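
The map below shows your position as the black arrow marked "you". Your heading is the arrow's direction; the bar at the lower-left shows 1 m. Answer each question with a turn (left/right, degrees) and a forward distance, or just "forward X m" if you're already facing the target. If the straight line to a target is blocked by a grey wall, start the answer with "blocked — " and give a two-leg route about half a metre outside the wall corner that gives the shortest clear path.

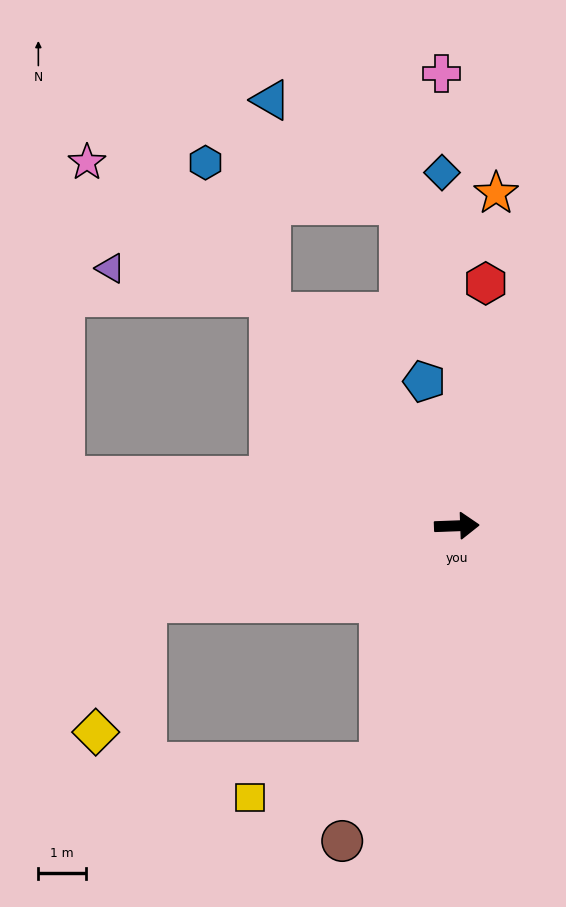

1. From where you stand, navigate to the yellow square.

blocked — turn right 110°, forward 5.2 m, then turn right 57°, forward 2.8 m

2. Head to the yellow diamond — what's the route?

blocked — turn right 168°, forward 6.7 m, then turn left 54°, forward 2.9 m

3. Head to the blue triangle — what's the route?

blocked — turn left 129°, forward 5.9 m, then turn right 41°, forward 4.5 m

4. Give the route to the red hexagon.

turn left 81°, forward 5.1 m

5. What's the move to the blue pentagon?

turn left 101°, forward 3.1 m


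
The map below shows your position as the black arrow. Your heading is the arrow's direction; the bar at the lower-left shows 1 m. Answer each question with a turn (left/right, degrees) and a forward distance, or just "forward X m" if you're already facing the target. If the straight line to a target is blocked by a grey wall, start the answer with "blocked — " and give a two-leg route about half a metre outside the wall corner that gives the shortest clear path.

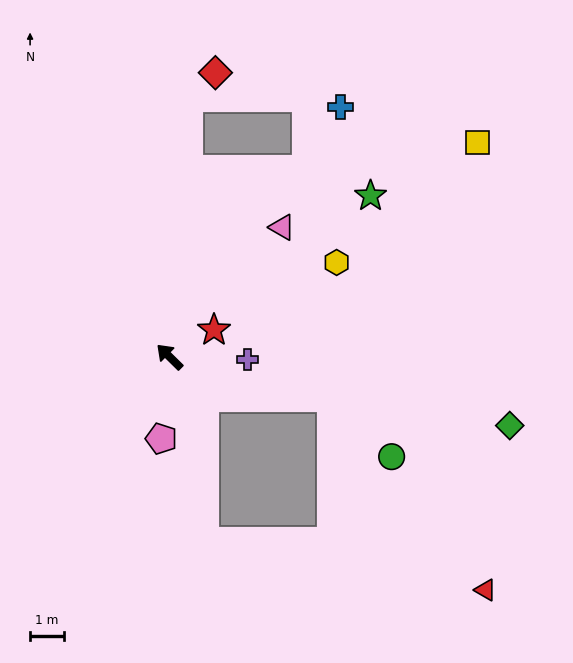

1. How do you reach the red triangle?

blocked — turn left 145°, forward 5.5 m, then turn left 70°, forward 8.4 m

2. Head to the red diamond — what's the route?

blocked — turn right 50°, forward 7.7 m, then turn right 42°, forward 1.1 m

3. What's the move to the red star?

turn right 104°, forward 1.5 m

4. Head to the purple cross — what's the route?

turn right 137°, forward 2.3 m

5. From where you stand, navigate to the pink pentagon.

turn left 129°, forward 2.4 m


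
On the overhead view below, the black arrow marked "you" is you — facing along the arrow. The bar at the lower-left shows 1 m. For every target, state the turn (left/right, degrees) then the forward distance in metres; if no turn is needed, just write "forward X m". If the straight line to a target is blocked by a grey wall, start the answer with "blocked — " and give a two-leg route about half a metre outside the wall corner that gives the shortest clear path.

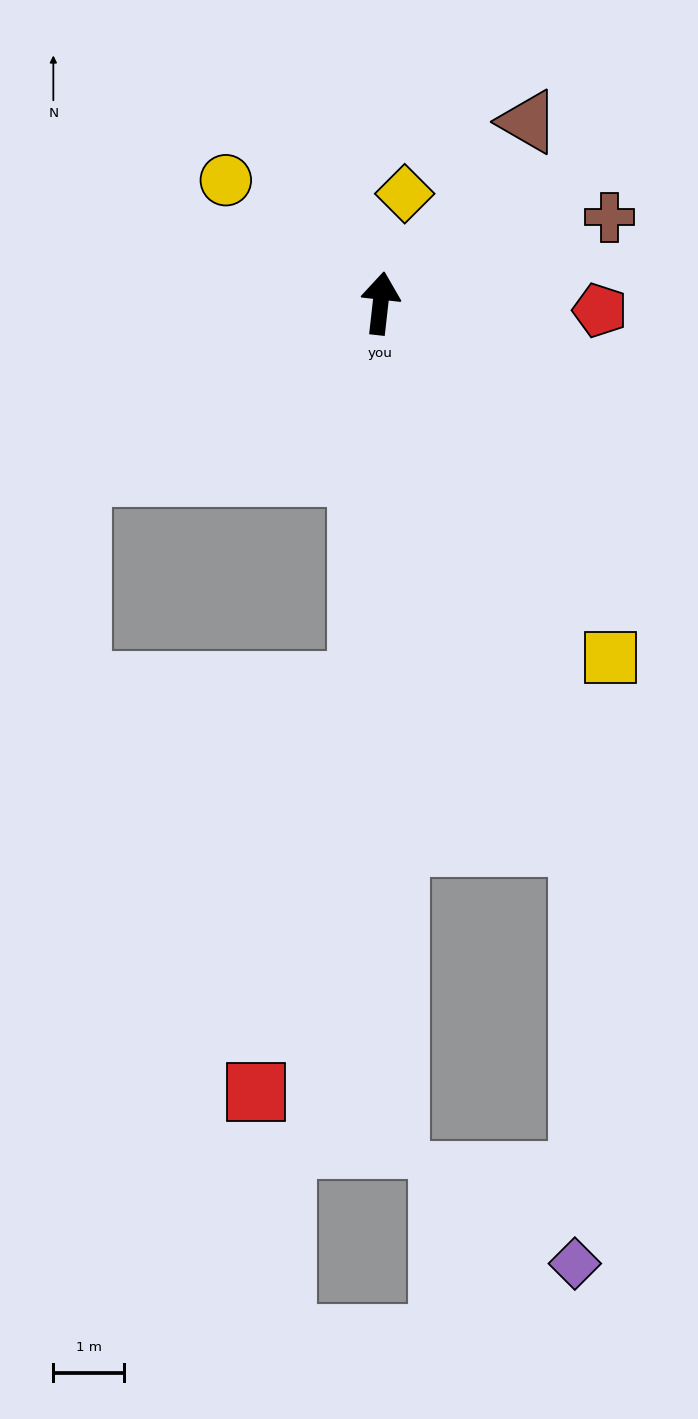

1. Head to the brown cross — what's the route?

turn right 63°, forward 3.4 m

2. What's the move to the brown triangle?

turn right 33°, forward 3.3 m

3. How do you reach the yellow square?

turn right 141°, forward 6.0 m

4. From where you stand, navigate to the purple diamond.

blocked — turn right 154°, forward 8.1 m, then turn right 20°, forward 5.9 m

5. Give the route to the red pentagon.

turn right 85°, forward 3.1 m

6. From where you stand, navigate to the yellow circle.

turn left 58°, forward 2.8 m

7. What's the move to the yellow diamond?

turn right 6°, forward 1.6 m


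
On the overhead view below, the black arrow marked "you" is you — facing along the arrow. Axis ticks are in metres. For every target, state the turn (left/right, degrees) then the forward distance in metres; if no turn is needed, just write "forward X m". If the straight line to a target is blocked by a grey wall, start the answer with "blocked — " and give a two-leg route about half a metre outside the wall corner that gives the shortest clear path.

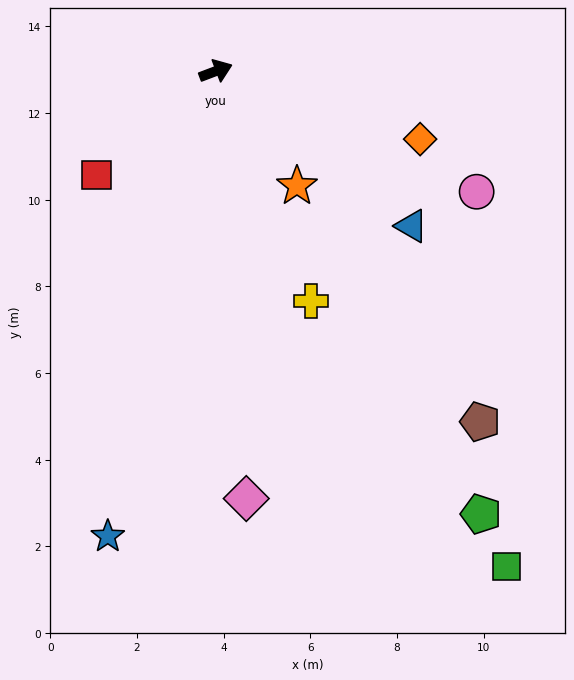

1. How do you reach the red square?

turn right 160°, forward 3.7 m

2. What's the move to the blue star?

turn right 124°, forward 11.0 m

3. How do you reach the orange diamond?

turn right 39°, forward 5.0 m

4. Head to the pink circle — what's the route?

turn right 46°, forward 6.6 m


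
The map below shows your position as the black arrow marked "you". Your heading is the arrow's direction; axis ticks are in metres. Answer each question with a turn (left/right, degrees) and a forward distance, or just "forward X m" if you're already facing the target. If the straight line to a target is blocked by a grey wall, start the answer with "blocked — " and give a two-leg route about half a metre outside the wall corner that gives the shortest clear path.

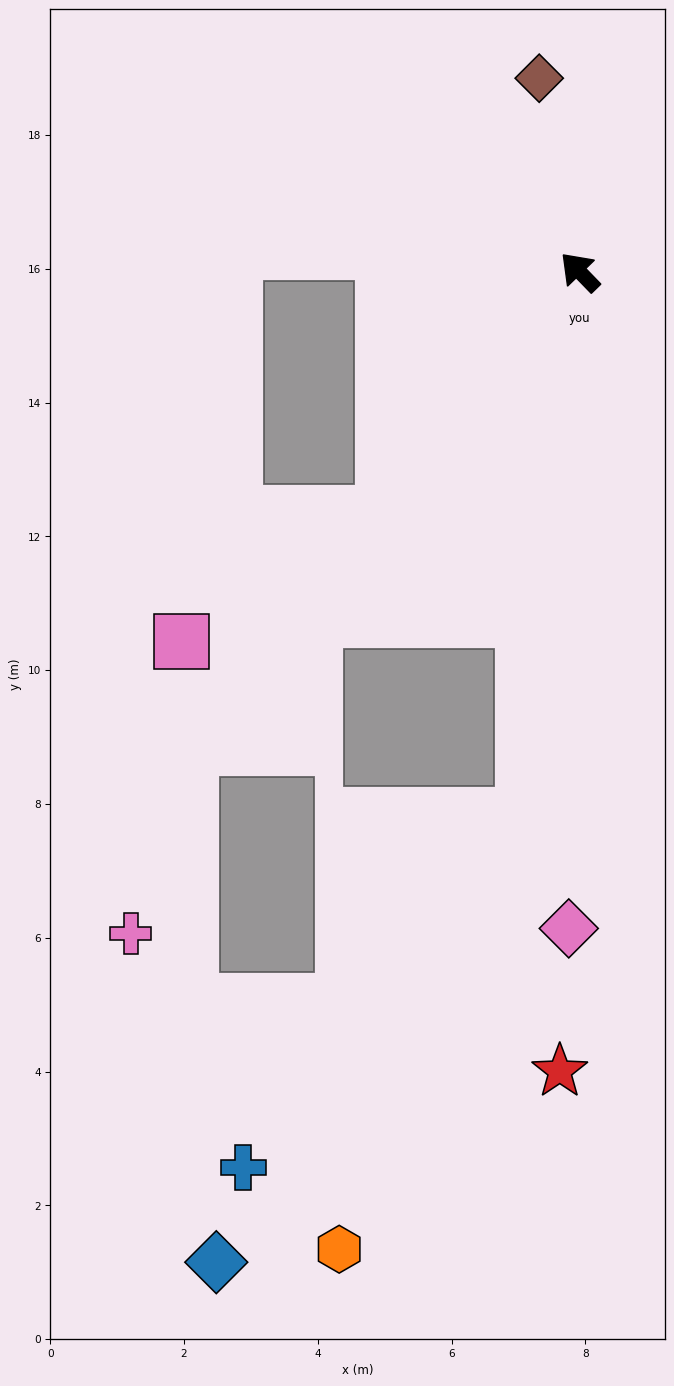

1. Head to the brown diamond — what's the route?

turn right 32°, forward 3.0 m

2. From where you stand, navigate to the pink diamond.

turn left 135°, forward 9.8 m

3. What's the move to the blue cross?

blocked — turn left 130°, forward 8.2 m, then turn right 33°, forward 6.7 m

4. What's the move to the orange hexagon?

blocked — turn left 130°, forward 8.2 m, then turn right 17°, forward 7.0 m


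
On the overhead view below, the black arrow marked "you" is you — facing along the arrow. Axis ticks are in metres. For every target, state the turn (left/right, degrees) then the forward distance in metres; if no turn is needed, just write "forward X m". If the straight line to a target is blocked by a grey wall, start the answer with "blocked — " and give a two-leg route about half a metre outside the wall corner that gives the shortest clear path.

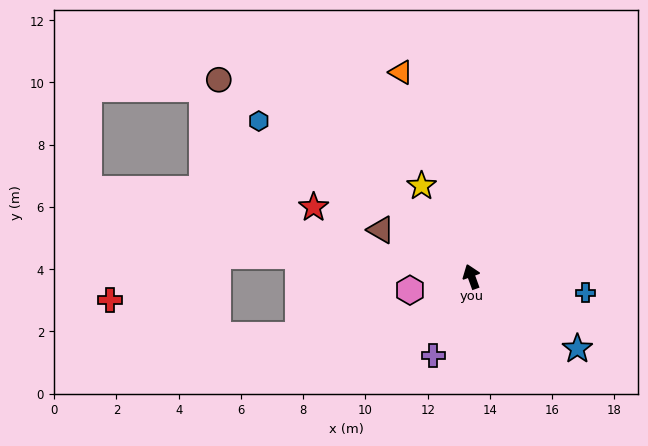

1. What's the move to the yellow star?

turn left 9°, forward 3.3 m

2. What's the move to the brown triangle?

turn left 43°, forward 3.3 m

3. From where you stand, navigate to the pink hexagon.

turn left 83°, forward 2.0 m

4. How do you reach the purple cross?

turn left 134°, forward 2.8 m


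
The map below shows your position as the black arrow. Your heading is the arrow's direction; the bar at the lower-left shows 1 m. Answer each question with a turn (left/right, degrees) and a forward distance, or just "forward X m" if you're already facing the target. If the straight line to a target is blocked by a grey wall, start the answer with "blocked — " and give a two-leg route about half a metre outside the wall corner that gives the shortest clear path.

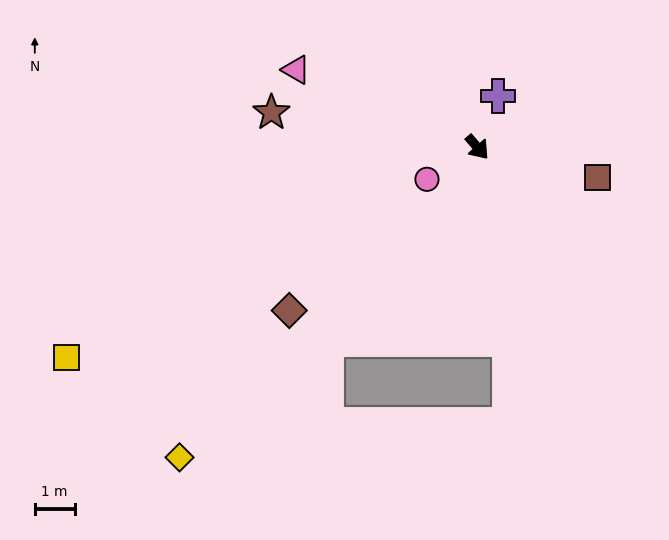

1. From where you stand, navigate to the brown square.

turn left 35°, forward 3.1 m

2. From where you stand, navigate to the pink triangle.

turn right 154°, forward 5.0 m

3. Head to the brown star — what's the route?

turn right 140°, forward 5.2 m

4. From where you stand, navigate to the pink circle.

turn right 98°, forward 1.5 m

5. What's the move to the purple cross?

turn left 117°, forward 1.4 m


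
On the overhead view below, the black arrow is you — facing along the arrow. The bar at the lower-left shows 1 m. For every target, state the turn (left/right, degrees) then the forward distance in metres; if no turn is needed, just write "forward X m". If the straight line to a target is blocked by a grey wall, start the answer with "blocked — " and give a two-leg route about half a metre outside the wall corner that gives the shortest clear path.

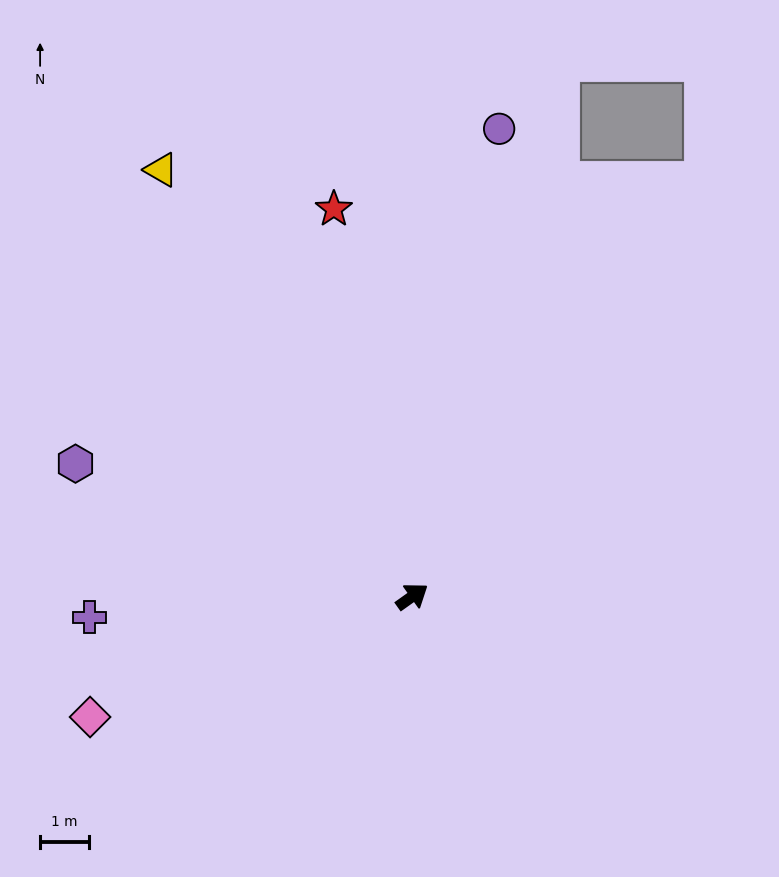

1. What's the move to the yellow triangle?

turn left 85°, forward 10.2 m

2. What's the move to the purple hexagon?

turn left 123°, forward 7.5 m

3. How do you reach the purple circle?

turn left 44°, forward 9.8 m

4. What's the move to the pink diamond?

turn left 165°, forward 7.1 m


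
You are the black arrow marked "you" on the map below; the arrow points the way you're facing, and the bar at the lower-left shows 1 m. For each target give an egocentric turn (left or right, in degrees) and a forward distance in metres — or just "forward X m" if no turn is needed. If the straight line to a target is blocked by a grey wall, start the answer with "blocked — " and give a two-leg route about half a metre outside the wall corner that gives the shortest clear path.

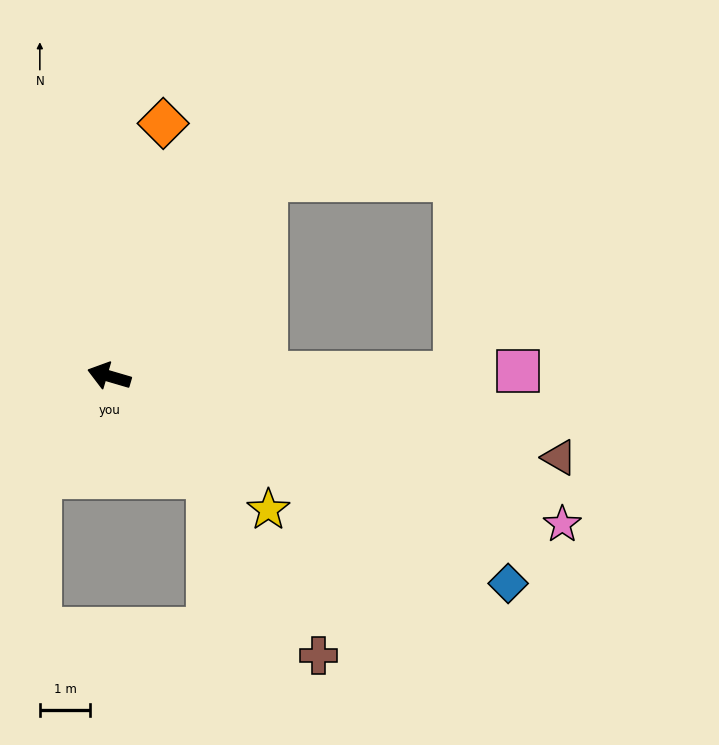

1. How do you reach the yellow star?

turn left 156°, forward 4.1 m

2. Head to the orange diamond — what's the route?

turn right 86°, forward 5.1 m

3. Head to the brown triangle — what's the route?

turn right 174°, forward 9.0 m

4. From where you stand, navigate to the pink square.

turn right 163°, forward 8.1 m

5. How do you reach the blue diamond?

turn left 169°, forward 8.9 m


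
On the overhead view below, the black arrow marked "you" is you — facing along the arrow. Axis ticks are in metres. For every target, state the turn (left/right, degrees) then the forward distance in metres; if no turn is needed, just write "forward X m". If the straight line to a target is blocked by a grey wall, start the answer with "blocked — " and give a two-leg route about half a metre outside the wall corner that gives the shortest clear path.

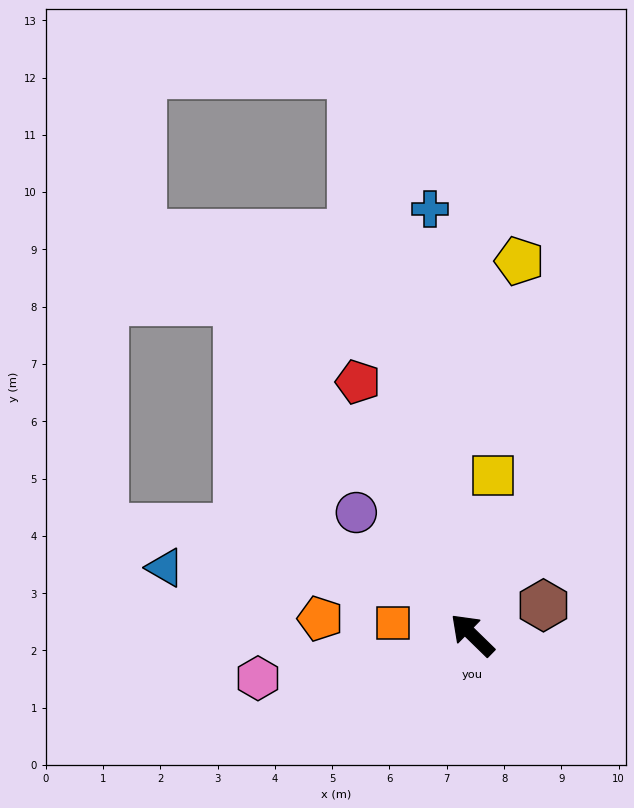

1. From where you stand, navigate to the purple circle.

turn right 2°, forward 2.9 m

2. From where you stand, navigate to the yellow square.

turn right 53°, forward 2.8 m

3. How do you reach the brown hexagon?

turn right 113°, forward 1.3 m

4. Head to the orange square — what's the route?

turn left 36°, forward 1.4 m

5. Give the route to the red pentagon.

turn right 21°, forward 4.8 m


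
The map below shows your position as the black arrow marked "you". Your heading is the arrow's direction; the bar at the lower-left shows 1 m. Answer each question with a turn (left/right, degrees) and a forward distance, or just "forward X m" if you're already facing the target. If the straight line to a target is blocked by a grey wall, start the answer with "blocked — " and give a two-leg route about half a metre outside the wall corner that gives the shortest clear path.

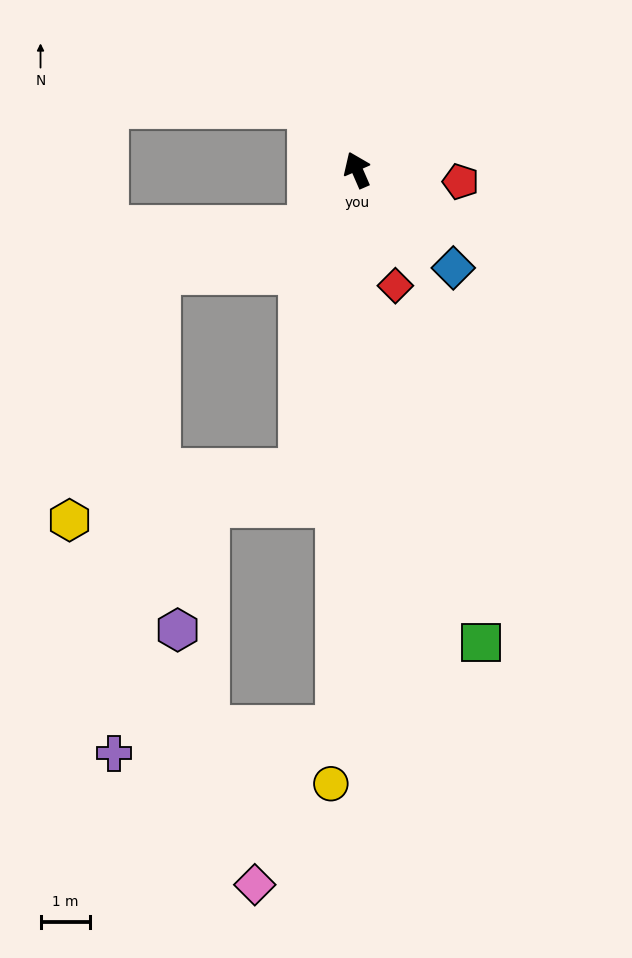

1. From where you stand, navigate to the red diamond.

turn left 175°, forward 2.5 m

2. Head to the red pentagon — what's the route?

turn right 120°, forward 2.1 m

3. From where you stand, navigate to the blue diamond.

turn right 159°, forward 2.8 m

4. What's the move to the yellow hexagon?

blocked — turn left 145°, forward 6.2 m, then turn right 66°, forward 4.8 m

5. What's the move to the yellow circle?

turn left 154°, forward 12.5 m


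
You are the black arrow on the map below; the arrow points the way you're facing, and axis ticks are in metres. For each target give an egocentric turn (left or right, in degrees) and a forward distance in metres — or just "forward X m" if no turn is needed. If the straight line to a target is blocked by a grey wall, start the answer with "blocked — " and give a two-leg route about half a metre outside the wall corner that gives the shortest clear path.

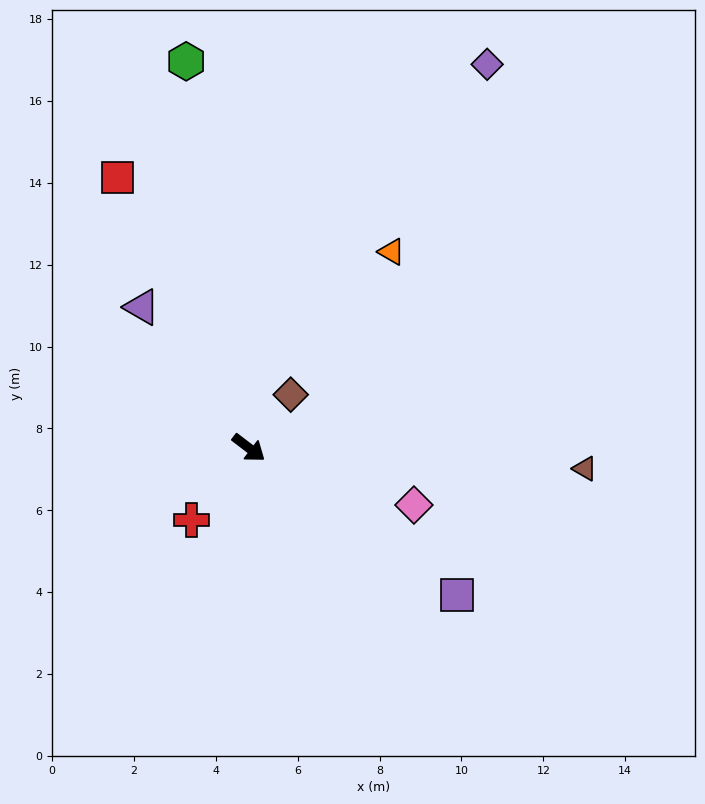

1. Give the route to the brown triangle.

turn left 34°, forward 8.2 m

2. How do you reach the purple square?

turn left 2°, forward 6.2 m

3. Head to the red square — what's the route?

turn left 153°, forward 7.3 m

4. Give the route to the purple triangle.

turn left 165°, forward 4.3 m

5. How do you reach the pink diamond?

turn left 18°, forward 4.3 m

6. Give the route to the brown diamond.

turn left 89°, forward 1.7 m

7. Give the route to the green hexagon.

turn left 137°, forward 9.6 m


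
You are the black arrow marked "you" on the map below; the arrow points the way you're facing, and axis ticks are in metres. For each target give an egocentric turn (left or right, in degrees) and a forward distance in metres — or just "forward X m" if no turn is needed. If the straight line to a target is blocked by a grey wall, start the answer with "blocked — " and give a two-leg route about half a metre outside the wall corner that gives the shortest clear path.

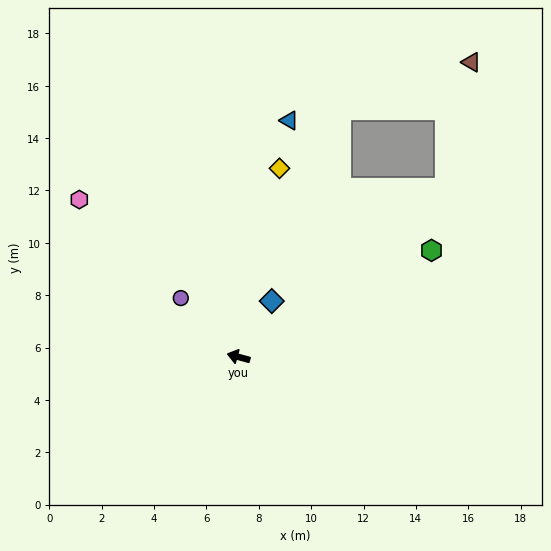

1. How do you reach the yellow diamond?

turn right 87°, forward 7.4 m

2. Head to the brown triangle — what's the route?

blocked — turn right 126°, forward 10.2 m, then turn left 40°, forward 4.9 m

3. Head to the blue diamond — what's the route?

turn right 105°, forward 2.5 m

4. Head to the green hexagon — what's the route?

turn right 136°, forward 8.4 m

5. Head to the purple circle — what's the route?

turn right 30°, forward 3.2 m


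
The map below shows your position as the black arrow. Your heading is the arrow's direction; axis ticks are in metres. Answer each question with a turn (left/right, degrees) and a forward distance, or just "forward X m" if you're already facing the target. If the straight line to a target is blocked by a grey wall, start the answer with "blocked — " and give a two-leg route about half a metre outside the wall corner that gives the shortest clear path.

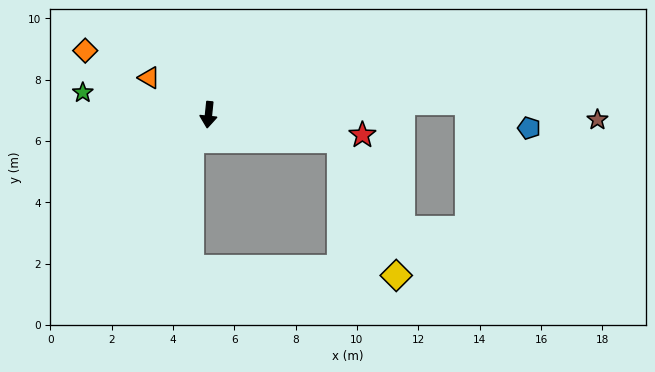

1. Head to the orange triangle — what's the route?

turn right 116°, forward 2.3 m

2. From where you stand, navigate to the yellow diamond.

blocked — turn left 85°, forward 4.4 m, then turn right 56°, forward 4.8 m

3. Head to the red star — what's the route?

turn left 88°, forward 5.1 m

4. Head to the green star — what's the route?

turn right 94°, forward 4.2 m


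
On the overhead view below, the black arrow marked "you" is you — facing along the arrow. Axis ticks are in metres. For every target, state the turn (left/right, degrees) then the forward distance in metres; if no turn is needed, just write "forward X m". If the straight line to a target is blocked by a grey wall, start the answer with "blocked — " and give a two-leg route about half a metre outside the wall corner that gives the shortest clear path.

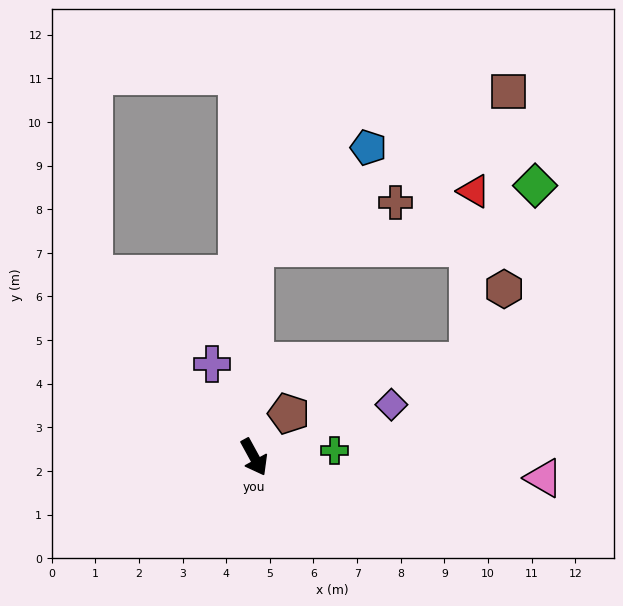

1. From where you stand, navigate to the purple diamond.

turn left 82°, forward 3.4 m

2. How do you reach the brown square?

blocked — turn left 151°, forward 4.8 m, then turn right 58°, forward 6.8 m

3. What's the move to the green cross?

turn left 66°, forward 1.9 m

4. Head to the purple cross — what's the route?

turn left 176°, forward 2.3 m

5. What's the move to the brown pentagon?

turn left 113°, forward 1.3 m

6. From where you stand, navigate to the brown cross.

blocked — turn left 151°, forward 4.8 m, then turn right 72°, forward 3.4 m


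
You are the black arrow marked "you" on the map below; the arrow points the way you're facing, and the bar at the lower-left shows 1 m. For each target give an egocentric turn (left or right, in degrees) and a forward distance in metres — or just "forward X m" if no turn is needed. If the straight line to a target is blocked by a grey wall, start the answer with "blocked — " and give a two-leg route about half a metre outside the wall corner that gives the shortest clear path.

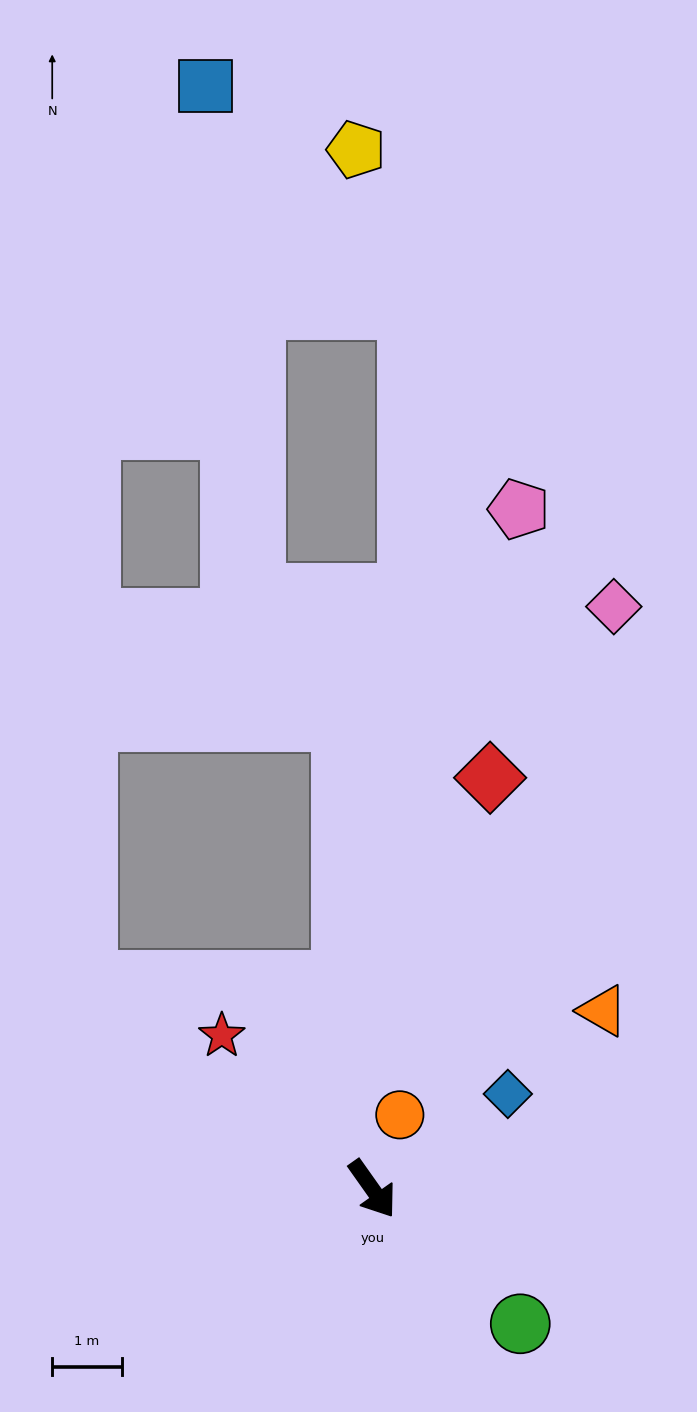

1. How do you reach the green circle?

turn left 12°, forward 2.9 m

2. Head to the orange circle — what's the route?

turn left 124°, forward 1.1 m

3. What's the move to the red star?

turn right 171°, forward 3.1 m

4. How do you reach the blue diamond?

turn left 90°, forward 2.4 m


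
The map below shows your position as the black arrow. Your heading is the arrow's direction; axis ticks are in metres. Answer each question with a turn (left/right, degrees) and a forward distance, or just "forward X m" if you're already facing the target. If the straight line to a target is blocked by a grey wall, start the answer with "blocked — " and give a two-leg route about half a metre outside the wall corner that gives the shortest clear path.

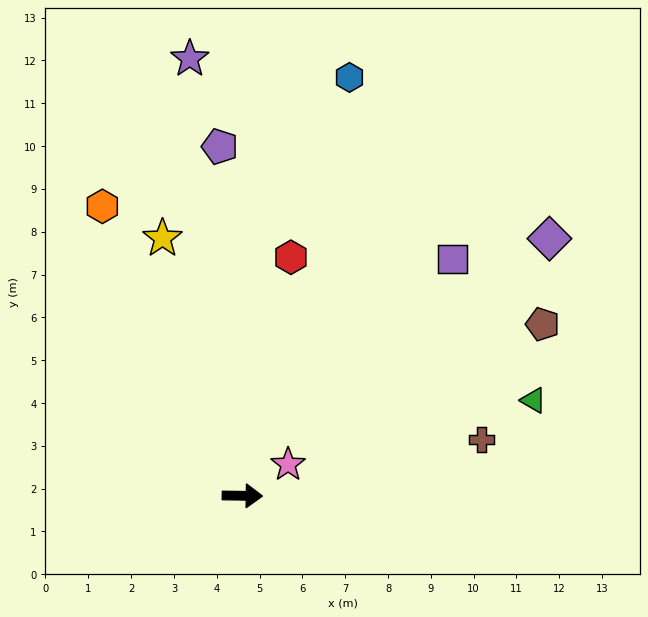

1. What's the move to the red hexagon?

turn left 79°, forward 5.7 m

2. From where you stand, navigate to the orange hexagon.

turn left 117°, forward 7.5 m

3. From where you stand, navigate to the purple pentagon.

turn left 95°, forward 8.2 m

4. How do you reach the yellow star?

turn left 108°, forward 6.3 m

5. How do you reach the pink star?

turn left 35°, forward 1.3 m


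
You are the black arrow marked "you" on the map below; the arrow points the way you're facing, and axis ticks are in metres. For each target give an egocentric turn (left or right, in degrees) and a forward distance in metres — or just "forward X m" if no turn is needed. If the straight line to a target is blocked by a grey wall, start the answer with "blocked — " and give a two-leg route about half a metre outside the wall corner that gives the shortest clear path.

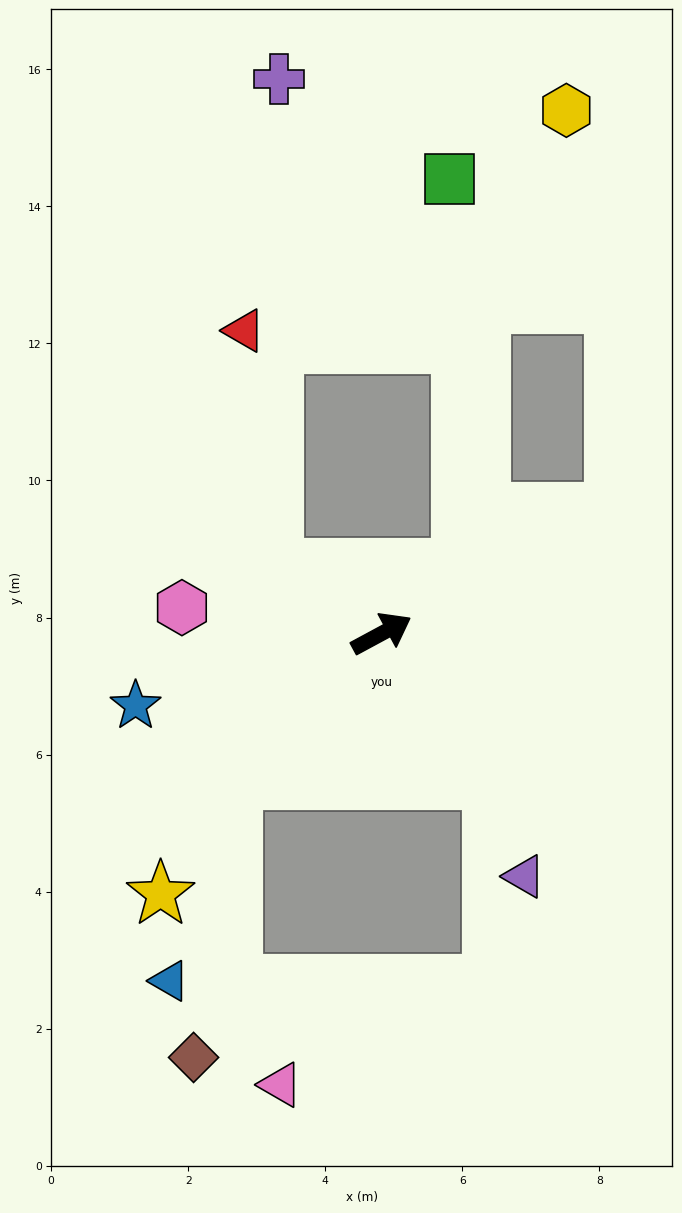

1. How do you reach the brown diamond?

blocked — turn right 164°, forward 3.1 m, then turn left 38°, forward 4.1 m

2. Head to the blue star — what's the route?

turn left 168°, forward 3.7 m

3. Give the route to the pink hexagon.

turn left 144°, forward 2.9 m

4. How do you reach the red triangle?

blocked — turn left 120°, forward 1.8 m, then turn right 51°, forward 3.5 m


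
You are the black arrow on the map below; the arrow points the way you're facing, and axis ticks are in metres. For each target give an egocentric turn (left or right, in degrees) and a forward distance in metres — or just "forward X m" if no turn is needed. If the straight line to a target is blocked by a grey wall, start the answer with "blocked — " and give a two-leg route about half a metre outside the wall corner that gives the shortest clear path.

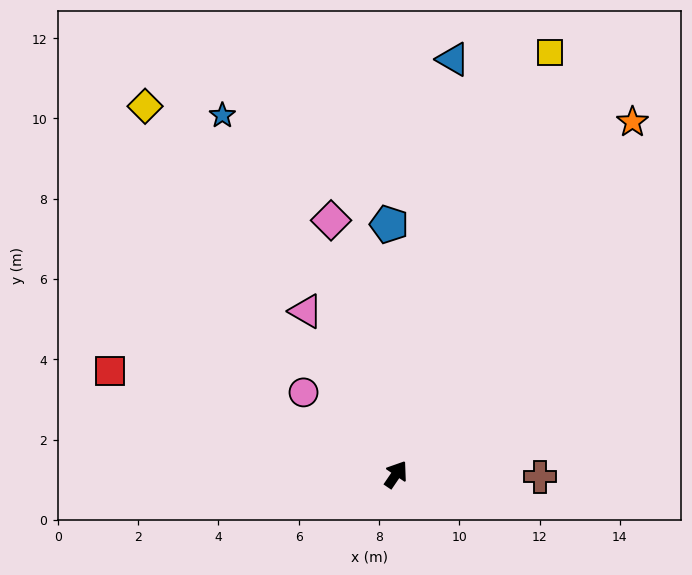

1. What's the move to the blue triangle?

turn left 26°, forward 10.4 m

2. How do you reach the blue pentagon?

turn left 36°, forward 6.2 m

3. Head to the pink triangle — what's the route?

turn left 63°, forward 4.6 m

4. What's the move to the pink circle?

turn left 83°, forward 3.1 m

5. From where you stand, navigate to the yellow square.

turn left 14°, forward 11.2 m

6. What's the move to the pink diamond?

turn left 49°, forward 6.5 m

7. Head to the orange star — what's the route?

forward 10.6 m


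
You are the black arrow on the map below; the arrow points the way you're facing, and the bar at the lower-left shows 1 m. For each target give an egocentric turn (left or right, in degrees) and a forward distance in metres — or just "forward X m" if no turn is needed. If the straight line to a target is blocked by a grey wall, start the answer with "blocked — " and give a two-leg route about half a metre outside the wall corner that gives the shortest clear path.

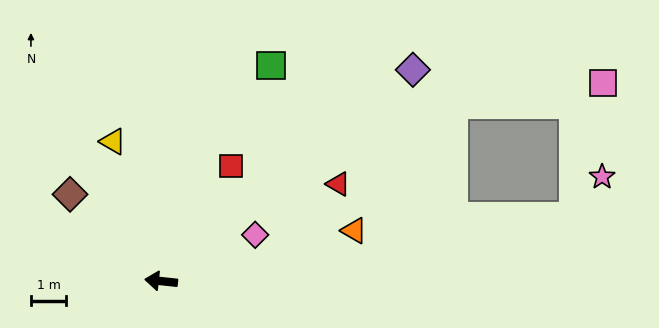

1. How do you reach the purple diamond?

turn right 134°, forward 9.4 m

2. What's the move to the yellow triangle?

turn right 65°, forward 4.2 m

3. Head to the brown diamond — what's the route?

turn right 38°, forward 3.6 m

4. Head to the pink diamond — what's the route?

turn right 148°, forward 3.0 m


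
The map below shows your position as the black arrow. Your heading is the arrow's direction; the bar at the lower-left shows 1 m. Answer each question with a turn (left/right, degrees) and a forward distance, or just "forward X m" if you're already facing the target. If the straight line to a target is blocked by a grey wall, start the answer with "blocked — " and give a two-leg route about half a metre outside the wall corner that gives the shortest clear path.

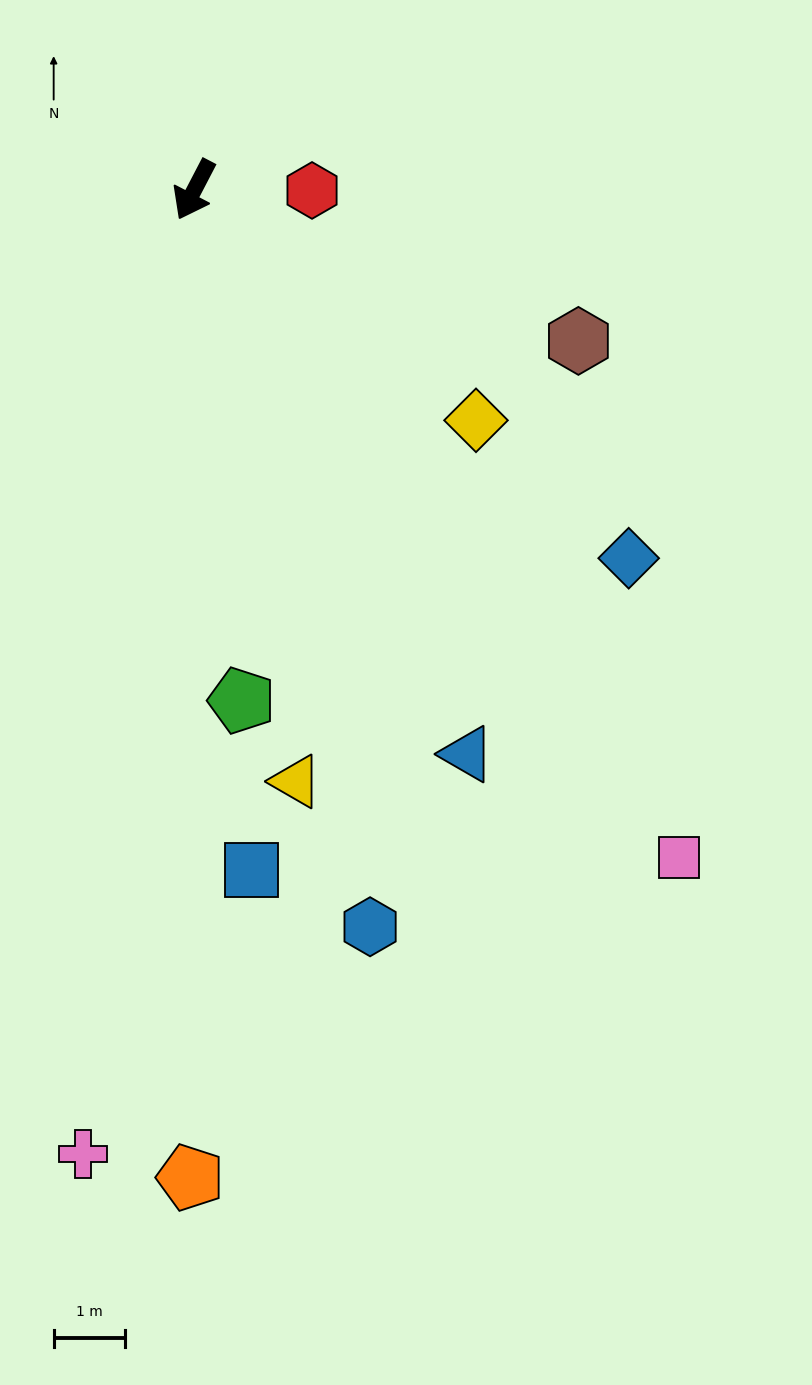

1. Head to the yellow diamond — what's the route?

turn left 78°, forward 5.1 m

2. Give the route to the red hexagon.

turn left 117°, forward 1.7 m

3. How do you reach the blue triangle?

turn left 53°, forward 8.8 m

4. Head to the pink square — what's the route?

turn left 63°, forward 11.6 m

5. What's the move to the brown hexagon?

turn left 96°, forward 5.8 m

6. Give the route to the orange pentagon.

turn left 27°, forward 13.9 m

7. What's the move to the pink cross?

turn left 21°, forward 13.7 m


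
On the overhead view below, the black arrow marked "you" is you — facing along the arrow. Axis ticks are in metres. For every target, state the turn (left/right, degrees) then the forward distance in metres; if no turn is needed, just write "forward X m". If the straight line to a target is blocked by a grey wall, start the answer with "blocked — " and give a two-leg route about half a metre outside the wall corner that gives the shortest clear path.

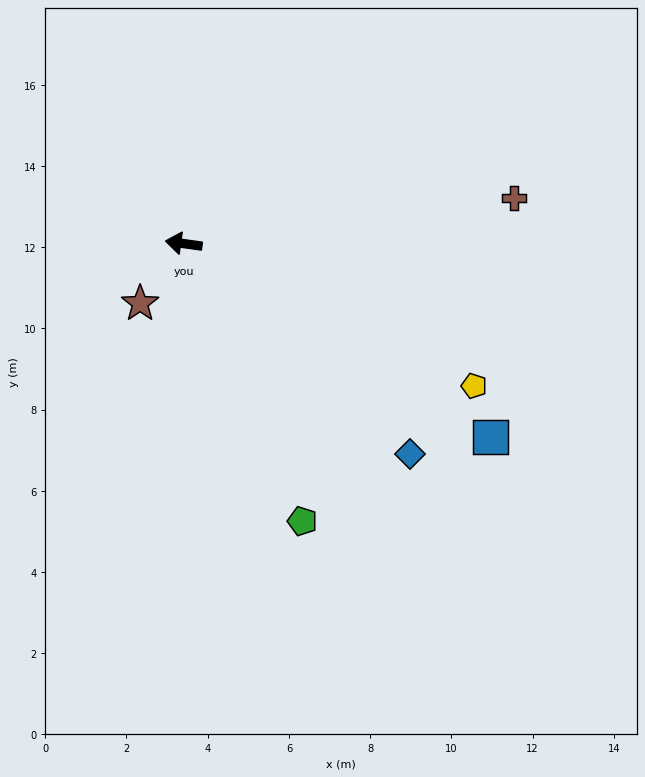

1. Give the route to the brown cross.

turn right 164°, forward 8.2 m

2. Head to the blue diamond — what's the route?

turn left 145°, forward 7.6 m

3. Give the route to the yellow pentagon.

turn left 162°, forward 8.0 m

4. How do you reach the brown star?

turn left 62°, forward 1.8 m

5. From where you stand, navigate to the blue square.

turn left 156°, forward 8.9 m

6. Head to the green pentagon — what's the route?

turn left 121°, forward 7.4 m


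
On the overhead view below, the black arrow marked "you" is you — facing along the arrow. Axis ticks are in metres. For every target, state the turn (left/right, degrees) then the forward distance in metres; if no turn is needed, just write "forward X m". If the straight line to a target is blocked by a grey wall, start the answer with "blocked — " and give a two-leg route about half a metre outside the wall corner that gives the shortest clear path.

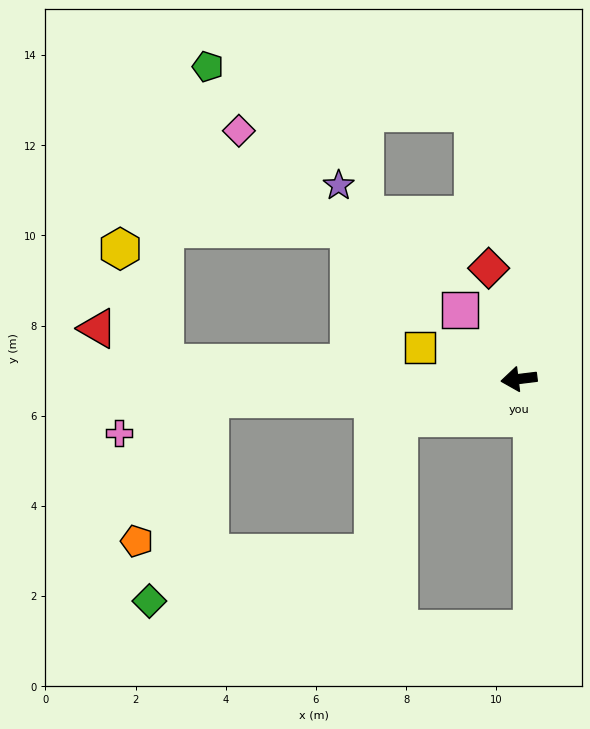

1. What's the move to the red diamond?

turn right 82°, forward 2.5 m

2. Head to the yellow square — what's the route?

turn right 25°, forward 2.3 m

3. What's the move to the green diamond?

blocked — turn right 3°, forward 6.9 m, then turn left 69°, forward 4.7 m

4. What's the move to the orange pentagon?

blocked — turn right 3°, forward 6.9 m, then turn left 59°, forward 3.5 m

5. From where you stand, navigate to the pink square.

turn right 56°, forward 2.0 m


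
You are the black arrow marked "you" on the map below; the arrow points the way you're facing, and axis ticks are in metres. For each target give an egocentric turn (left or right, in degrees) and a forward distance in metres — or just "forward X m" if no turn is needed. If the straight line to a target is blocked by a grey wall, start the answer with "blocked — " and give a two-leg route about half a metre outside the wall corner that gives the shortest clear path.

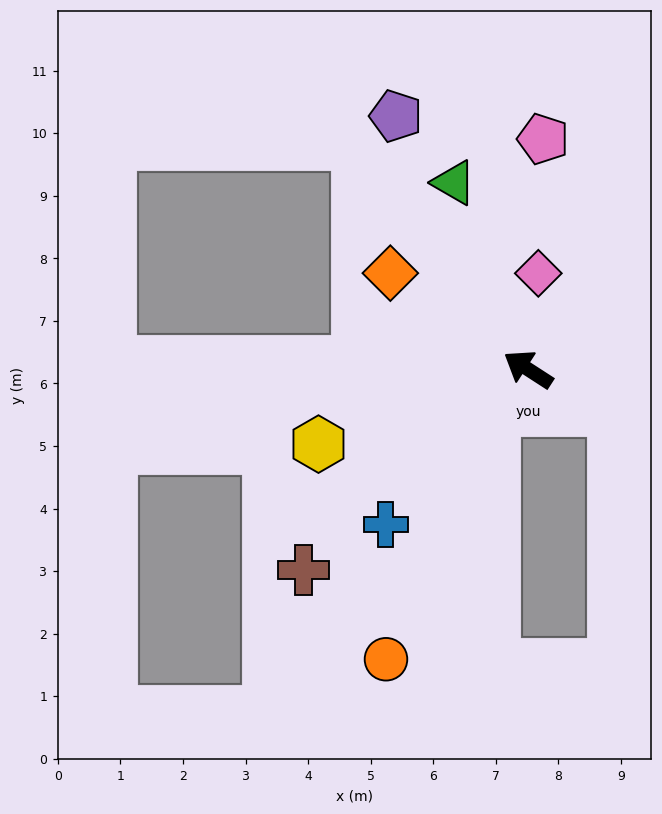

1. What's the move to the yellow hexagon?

turn left 53°, forward 3.6 m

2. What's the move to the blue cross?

turn left 80°, forward 3.4 m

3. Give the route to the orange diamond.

turn right 2°, forward 2.7 m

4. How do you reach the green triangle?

turn right 35°, forward 3.2 m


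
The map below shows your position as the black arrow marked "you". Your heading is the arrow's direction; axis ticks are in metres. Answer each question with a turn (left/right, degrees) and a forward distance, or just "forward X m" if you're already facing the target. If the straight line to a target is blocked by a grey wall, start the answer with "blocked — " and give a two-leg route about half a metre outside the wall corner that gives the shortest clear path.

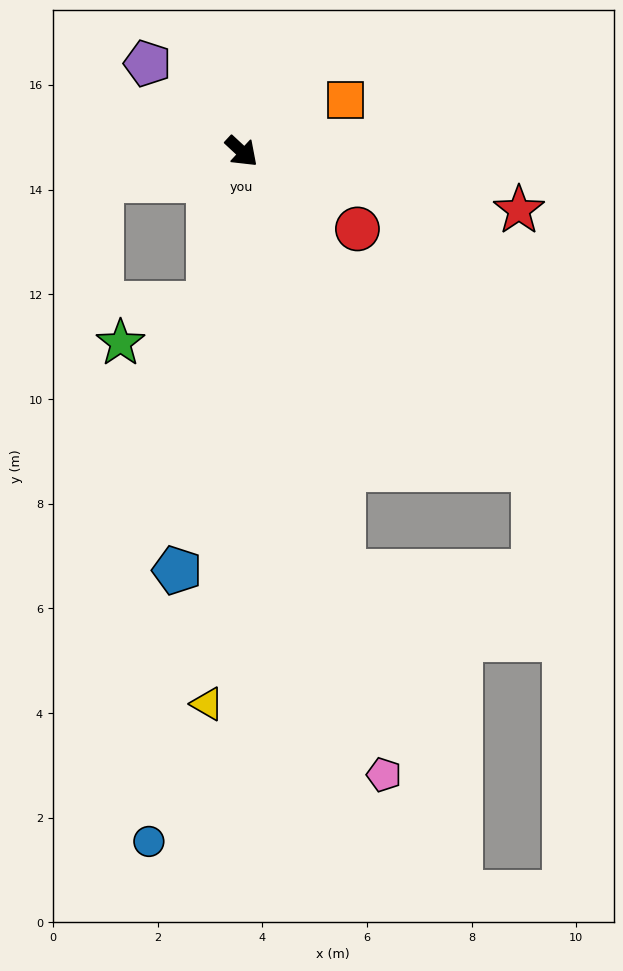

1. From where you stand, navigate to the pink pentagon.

turn right 34°, forward 12.2 m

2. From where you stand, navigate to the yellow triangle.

turn right 51°, forward 10.6 m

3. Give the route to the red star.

turn left 31°, forward 5.4 m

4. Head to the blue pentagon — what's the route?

turn right 56°, forward 8.1 m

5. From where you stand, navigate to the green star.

blocked — turn right 60°, forward 3.0 m, then turn right 53°, forward 1.8 m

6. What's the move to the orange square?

turn left 69°, forward 2.2 m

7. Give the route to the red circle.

turn left 9°, forward 2.7 m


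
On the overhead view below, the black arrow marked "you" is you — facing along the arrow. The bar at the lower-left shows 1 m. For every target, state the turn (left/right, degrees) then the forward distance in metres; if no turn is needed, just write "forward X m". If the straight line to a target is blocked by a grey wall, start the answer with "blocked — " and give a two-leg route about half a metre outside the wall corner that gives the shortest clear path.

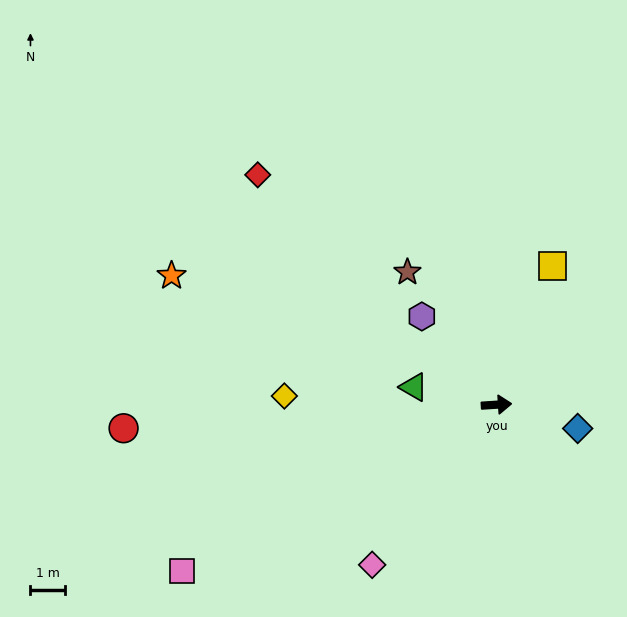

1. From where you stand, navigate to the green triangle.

turn left 164°, forward 2.5 m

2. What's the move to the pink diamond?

turn right 132°, forward 5.9 m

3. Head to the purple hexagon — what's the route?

turn left 126°, forward 3.4 m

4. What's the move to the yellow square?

turn left 64°, forward 4.4 m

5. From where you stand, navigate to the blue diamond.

turn right 20°, forward 2.5 m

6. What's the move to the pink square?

turn right 156°, forward 10.4 m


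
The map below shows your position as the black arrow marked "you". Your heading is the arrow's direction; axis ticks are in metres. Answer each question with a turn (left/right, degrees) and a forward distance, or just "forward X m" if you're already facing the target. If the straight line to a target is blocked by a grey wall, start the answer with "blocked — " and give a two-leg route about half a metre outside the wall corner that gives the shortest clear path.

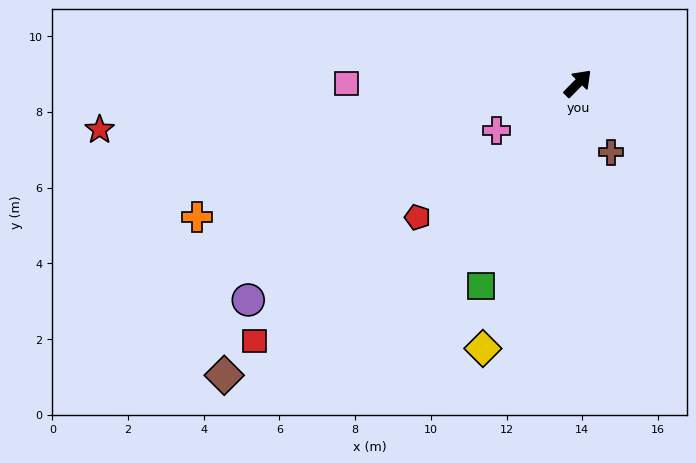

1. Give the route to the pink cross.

turn left 165°, forward 2.5 m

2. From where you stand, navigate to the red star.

turn left 140°, forward 12.7 m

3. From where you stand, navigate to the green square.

turn right 161°, forward 5.9 m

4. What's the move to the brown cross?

turn right 110°, forward 2.0 m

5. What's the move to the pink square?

turn left 135°, forward 6.1 m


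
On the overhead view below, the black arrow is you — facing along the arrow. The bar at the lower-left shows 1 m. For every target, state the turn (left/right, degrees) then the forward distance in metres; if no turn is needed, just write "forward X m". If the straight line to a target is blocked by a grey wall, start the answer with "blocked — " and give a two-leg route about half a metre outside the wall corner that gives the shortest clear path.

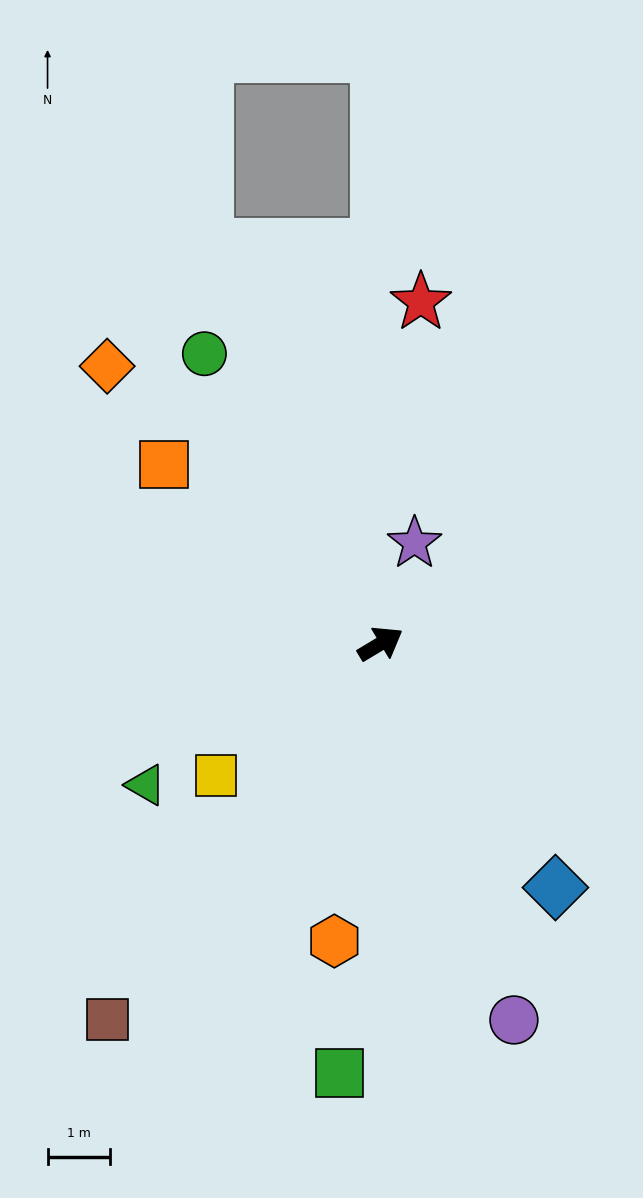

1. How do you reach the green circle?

turn left 90°, forward 5.4 m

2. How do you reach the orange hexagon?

turn right 130°, forward 4.8 m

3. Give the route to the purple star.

turn left 40°, forward 1.7 m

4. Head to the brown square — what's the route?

turn right 157°, forward 7.4 m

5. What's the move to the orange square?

turn left 109°, forward 4.5 m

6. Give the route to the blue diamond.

turn right 85°, forward 4.8 m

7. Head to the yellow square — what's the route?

turn right 172°, forward 3.4 m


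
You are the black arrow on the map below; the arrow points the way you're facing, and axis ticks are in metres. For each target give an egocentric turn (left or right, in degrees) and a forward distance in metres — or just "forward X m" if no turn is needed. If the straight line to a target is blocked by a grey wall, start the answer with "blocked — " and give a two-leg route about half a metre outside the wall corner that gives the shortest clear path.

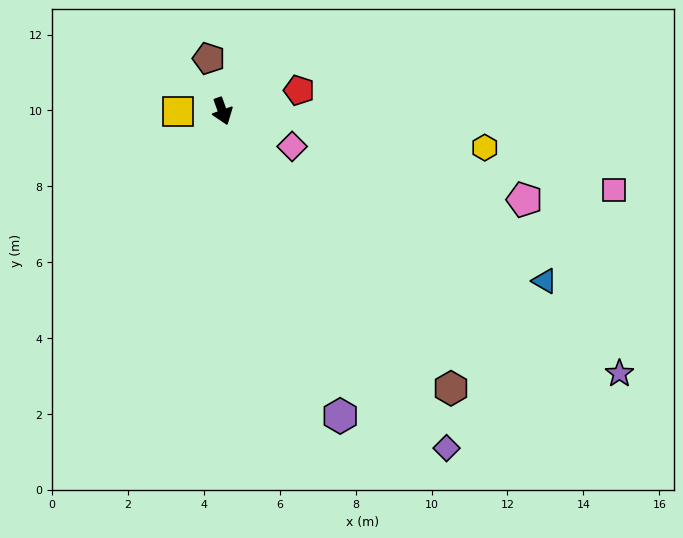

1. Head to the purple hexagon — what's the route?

forward 8.6 m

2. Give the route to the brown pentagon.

turn left 175°, forward 1.4 m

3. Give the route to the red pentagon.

turn left 86°, forward 2.1 m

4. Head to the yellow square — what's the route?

turn right 109°, forward 1.2 m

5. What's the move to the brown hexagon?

turn left 20°, forward 9.5 m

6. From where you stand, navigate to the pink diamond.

turn left 44°, forward 2.1 m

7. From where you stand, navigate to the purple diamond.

turn left 14°, forward 10.7 m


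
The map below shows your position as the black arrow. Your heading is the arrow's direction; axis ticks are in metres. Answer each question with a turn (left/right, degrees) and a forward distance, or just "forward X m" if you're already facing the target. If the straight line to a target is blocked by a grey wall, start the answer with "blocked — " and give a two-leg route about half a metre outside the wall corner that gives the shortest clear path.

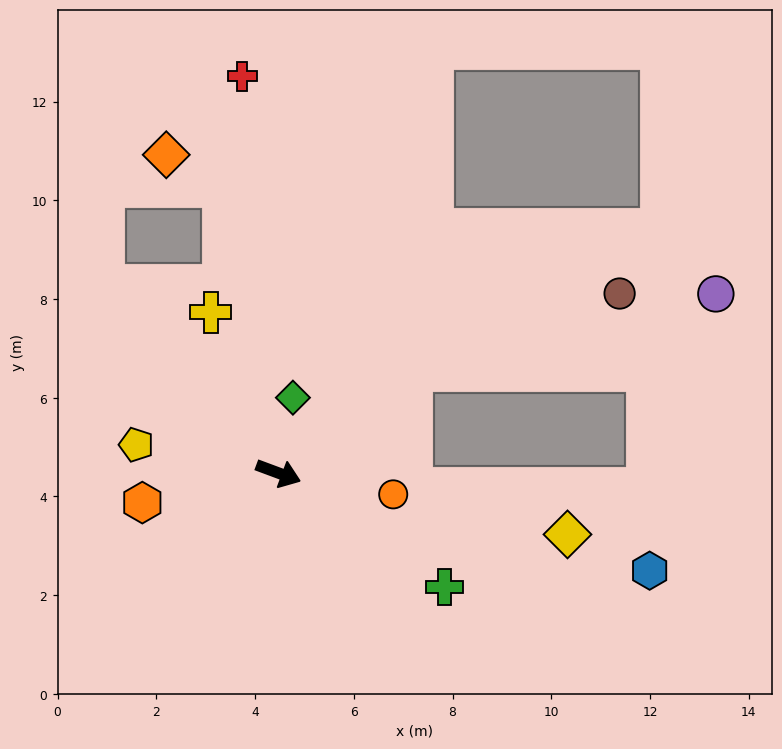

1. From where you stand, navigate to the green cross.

turn right 14°, forward 4.1 m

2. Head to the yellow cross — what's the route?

turn left 133°, forward 3.5 m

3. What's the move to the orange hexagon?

turn right 147°, forward 2.8 m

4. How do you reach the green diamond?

turn left 100°, forward 1.6 m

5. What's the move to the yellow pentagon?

turn right 171°, forward 2.9 m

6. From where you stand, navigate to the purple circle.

blocked — turn left 58°, forward 3.4 m, then turn right 23°, forward 6.3 m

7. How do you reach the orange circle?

turn left 10°, forward 2.4 m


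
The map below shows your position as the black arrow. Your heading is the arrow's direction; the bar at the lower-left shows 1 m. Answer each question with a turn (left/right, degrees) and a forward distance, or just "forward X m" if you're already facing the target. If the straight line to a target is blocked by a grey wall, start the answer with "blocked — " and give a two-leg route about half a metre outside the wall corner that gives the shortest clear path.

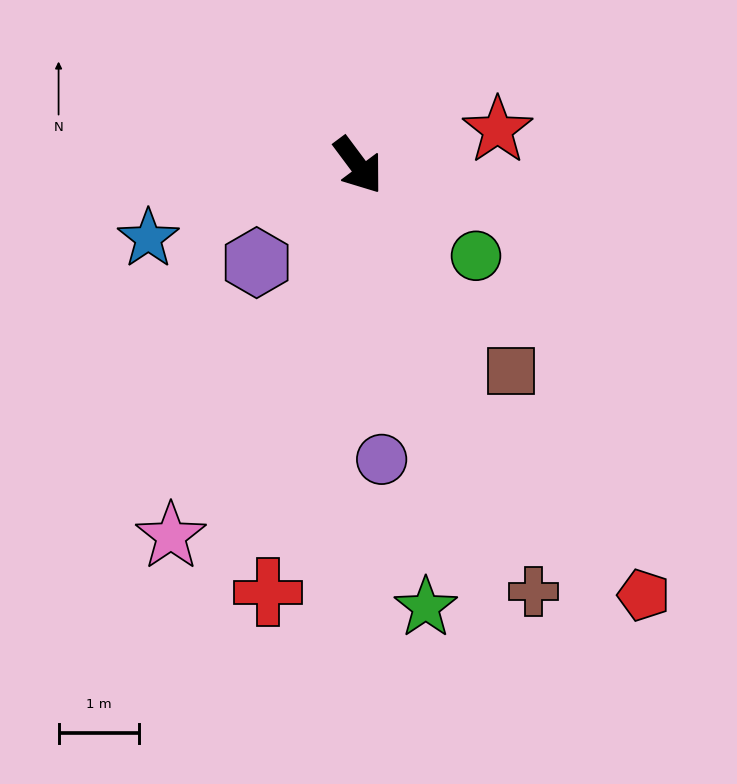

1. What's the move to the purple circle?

turn right 32°, forward 3.7 m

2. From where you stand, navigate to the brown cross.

turn right 14°, forward 5.8 m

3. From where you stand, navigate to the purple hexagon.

turn right 83°, forward 1.8 m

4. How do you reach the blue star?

turn right 108°, forward 2.8 m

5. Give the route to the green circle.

turn left 16°, forward 1.9 m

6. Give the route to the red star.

turn left 68°, forward 1.8 m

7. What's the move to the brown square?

forward 3.2 m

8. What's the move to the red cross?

turn right 49°, forward 5.5 m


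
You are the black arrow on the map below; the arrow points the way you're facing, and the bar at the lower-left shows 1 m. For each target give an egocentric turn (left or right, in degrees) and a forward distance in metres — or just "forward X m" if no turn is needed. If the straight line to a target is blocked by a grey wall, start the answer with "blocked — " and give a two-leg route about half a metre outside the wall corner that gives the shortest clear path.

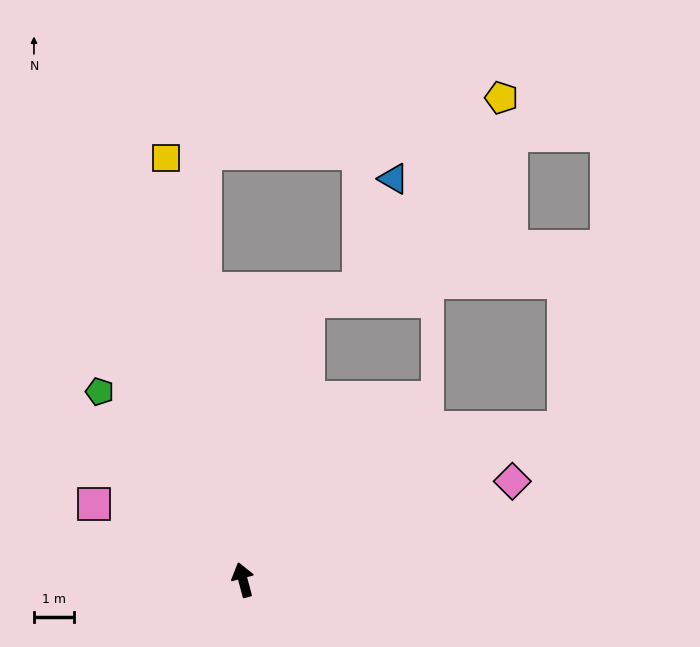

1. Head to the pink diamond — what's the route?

turn right 85°, forward 7.2 m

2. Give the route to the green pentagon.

turn left 22°, forward 5.9 m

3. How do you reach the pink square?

turn left 48°, forward 4.2 m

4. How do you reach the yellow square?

turn right 5°, forward 10.8 m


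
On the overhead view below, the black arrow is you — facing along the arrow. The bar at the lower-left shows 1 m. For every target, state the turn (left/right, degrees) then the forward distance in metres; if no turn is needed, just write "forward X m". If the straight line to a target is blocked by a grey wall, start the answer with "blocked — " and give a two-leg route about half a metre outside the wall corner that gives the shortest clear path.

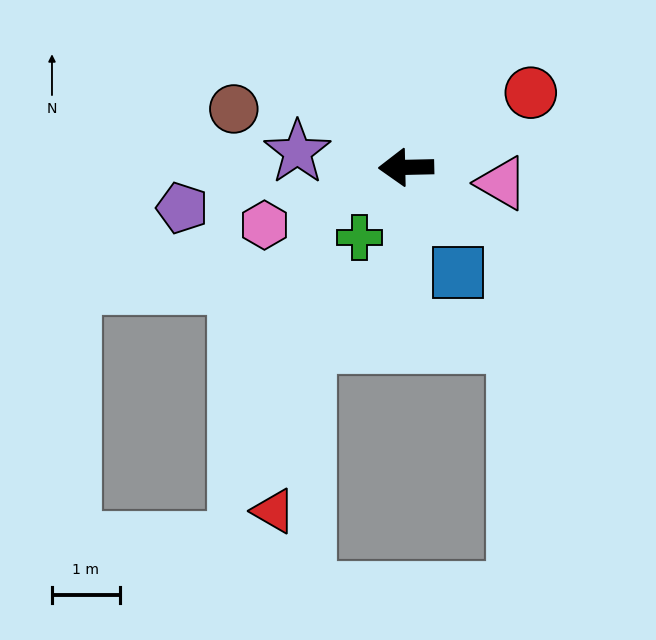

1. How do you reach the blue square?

turn left 115°, forward 1.7 m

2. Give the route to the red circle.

turn right 150°, forward 2.1 m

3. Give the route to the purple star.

turn right 9°, forward 1.6 m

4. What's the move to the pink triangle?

turn left 169°, forward 1.4 m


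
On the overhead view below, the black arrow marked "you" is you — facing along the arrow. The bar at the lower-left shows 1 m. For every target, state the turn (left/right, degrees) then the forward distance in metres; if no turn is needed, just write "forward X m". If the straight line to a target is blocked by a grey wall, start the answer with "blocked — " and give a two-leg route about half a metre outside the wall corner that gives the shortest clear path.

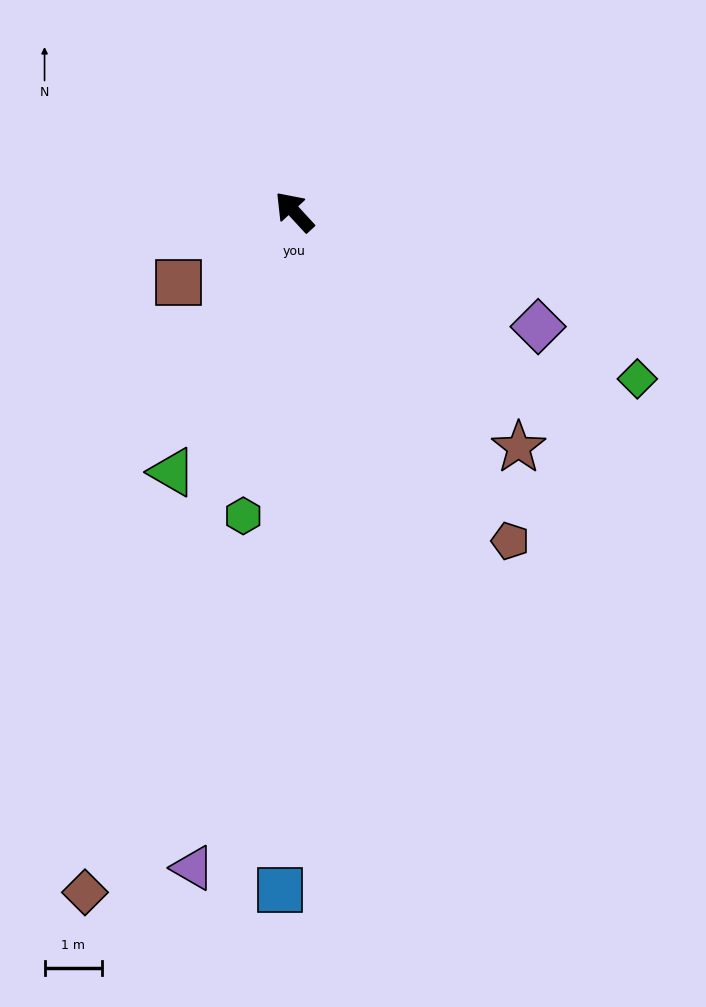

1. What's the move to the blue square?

turn left 136°, forward 11.8 m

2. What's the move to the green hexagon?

turn left 128°, forward 5.3 m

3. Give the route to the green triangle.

turn left 112°, forward 5.0 m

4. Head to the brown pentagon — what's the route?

turn left 171°, forward 6.8 m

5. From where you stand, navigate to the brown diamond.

turn left 120°, forward 12.4 m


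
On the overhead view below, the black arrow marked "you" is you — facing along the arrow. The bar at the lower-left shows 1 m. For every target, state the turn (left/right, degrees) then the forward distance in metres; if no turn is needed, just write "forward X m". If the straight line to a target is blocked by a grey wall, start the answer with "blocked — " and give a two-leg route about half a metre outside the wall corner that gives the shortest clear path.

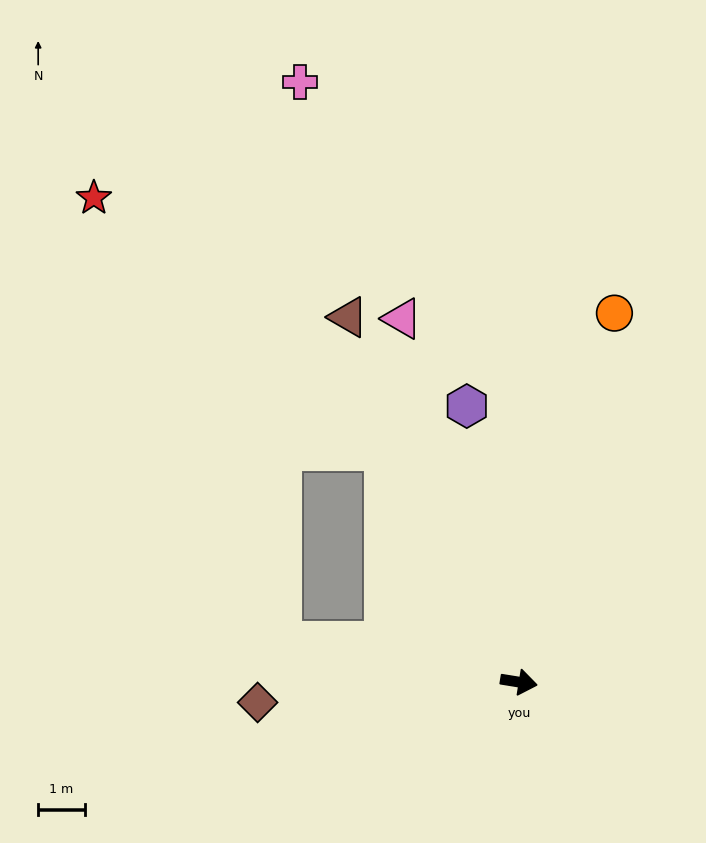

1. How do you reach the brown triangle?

turn left 124°, forward 8.6 m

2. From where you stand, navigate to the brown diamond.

turn right 166°, forward 5.6 m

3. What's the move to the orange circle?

turn left 85°, forward 8.1 m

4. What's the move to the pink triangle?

turn left 117°, forward 8.2 m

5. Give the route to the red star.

blocked — turn left 129°, forward 5.7 m, then turn left 19°, forward 8.2 m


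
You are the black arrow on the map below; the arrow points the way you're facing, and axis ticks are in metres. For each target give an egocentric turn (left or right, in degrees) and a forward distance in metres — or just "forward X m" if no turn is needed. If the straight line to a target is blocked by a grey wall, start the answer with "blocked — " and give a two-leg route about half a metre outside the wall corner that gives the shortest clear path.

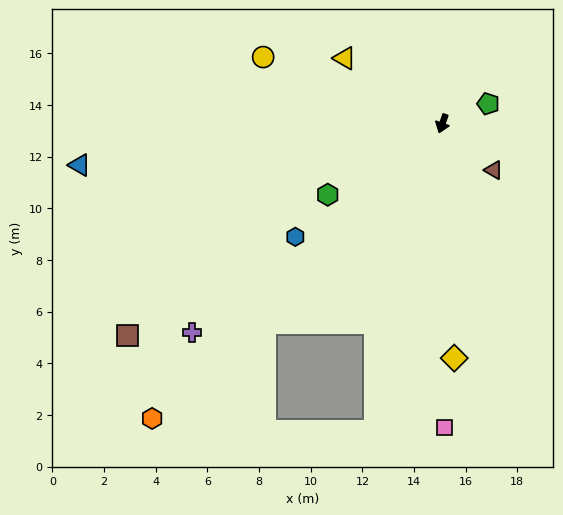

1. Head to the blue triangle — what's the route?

turn right 64°, forward 14.1 m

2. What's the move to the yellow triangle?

turn right 104°, forward 4.6 m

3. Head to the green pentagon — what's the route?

turn left 133°, forward 1.9 m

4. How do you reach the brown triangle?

turn left 67°, forward 2.7 m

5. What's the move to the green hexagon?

turn right 39°, forward 5.2 m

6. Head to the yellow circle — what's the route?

turn right 91°, forward 7.4 m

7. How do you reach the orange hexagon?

turn right 25°, forward 16.0 m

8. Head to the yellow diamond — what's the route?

turn left 22°, forward 9.1 m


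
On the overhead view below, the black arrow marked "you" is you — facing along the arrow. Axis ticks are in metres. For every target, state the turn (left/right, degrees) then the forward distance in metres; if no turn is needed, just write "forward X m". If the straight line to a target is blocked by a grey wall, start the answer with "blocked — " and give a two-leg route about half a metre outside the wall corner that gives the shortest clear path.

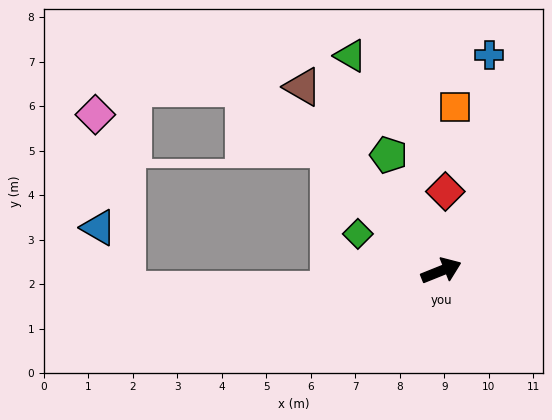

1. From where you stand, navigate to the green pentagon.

turn left 93°, forward 2.9 m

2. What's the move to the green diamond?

turn left 134°, forward 2.0 m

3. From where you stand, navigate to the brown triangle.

turn left 105°, forward 5.2 m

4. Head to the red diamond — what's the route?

turn left 65°, forward 1.8 m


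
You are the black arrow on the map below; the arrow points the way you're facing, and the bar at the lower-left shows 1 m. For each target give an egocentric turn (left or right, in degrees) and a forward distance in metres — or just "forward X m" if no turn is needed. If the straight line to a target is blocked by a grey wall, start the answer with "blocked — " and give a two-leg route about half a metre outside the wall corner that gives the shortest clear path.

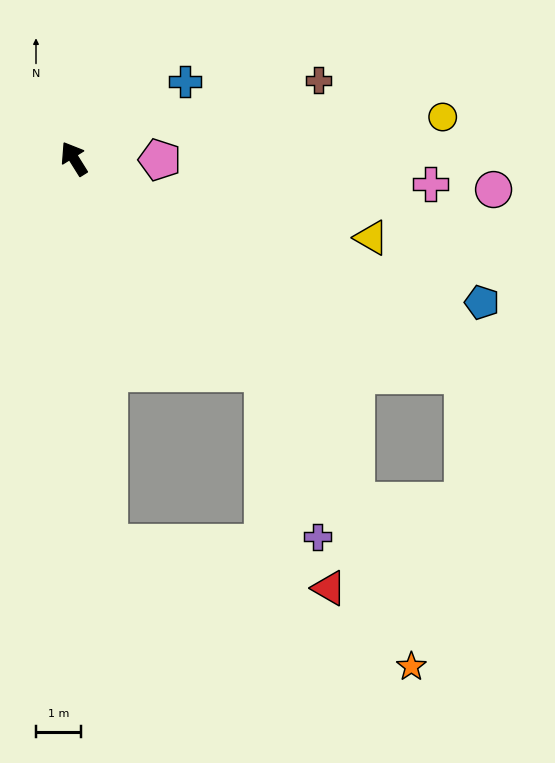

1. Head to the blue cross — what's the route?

turn right 87°, forward 3.0 m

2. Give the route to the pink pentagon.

turn right 123°, forward 1.9 m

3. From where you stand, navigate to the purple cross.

blocked — turn right 171°, forward 6.3 m, then turn right 23°, forward 3.8 m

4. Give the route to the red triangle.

blocked — turn left 153°, forward 8.5 m, then turn left 74°, forward 5.0 m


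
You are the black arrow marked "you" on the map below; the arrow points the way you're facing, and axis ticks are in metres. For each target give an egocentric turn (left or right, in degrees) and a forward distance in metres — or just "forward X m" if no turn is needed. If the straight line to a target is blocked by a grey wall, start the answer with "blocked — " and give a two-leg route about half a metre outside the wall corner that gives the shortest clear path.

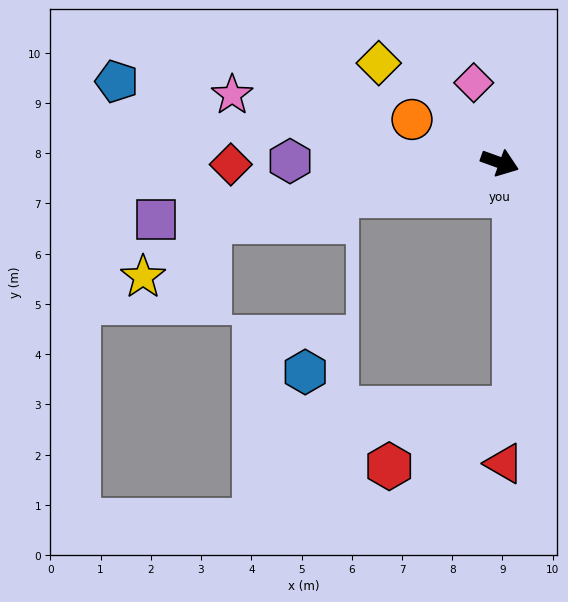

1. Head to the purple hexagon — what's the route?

turn right 161°, forward 4.2 m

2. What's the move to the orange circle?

turn left 174°, forward 1.9 m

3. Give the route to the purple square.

turn right 151°, forward 6.9 m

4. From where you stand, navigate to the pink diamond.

turn left 128°, forward 1.7 m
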